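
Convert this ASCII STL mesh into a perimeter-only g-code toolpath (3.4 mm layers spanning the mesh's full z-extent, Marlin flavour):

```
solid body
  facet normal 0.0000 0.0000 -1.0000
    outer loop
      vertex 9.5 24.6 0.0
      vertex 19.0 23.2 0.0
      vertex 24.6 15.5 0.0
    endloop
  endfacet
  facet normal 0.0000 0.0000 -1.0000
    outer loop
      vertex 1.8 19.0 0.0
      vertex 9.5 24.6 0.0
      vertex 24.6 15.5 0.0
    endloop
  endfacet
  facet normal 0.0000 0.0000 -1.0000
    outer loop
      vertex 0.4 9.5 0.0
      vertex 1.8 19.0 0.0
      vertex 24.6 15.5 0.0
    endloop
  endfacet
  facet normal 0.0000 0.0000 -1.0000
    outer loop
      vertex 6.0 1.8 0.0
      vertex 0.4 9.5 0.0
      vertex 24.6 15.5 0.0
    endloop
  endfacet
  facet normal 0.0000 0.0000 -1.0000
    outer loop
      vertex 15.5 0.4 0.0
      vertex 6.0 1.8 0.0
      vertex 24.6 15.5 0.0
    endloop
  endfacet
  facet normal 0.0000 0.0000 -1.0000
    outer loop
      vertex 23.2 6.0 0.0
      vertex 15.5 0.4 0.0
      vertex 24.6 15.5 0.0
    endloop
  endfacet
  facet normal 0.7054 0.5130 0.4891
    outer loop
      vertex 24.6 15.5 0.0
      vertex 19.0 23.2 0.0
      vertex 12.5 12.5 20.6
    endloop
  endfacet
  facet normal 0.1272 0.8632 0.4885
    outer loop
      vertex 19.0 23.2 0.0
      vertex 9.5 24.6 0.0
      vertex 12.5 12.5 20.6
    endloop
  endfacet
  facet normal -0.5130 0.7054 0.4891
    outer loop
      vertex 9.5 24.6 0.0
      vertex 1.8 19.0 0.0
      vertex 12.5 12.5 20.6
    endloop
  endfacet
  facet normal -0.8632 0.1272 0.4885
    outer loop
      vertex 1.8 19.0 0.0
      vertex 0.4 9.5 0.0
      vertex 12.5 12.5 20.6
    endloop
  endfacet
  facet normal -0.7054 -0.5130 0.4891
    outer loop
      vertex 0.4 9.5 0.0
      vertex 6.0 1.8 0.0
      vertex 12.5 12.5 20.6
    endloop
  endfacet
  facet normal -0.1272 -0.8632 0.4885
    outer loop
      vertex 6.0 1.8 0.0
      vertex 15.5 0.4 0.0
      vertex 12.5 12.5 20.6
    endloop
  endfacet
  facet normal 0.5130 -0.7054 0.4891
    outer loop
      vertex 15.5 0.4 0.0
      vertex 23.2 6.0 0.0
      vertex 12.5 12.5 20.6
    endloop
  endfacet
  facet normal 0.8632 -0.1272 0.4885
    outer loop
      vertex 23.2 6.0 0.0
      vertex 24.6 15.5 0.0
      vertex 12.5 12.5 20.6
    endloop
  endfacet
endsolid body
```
; perimeter-only toolpath
G21 ; units = mm
G90 ; absolute positioning
G28 ; home
; layer 1
G0 Z3.4
G0 X22.6 Y15.0
G1 X17.9 Y21.4
G1 X10.0 Y22.6
G1 X3.6 Y17.9
G1 X2.4 Y10.0
G1 X7.1 Y3.6
G1 X15.0 Y2.4
G1 X21.4 Y7.1
G1 X22.6 Y15.0
; layer 2
G0 Z6.9
G0 X20.6 Y14.5
G1 X16.8 Y19.6
G1 X10.5 Y20.6
G1 X5.4 Y16.8
G1 X4.4 Y10.5
G1 X8.2 Y5.4
G1 X14.5 Y4.4
G1 X19.6 Y8.2
G1 X20.6 Y14.5
; layer 3
G0 Z10.3
G0 X18.6 Y14.0
G1 X15.8 Y17.9
G1 X11.0 Y18.6
G1 X7.2 Y15.8
G1 X6.5 Y11.0
G1 X9.2 Y7.2
G1 X14.0 Y6.5
G1 X17.9 Y9.2
G1 X18.6 Y14.0
; layer 4
G0 Z13.7
G0 X16.5 Y13.5
G1 X14.7 Y16.1
G1 X11.5 Y16.5
G1 X8.9 Y14.7
G1 X8.5 Y11.5
G1 X10.3 Y8.9
G1 X13.5 Y8.5
G1 X16.1 Y10.3
G1 X16.5 Y13.5
; layer 5
G0 Z17.2
G0 X14.5 Y13.0
G1 X13.6 Y14.3
G1 X12.0 Y14.5
G1 X10.7 Y13.6
G1 X10.5 Y12.0
G1 X11.4 Y10.7
G1 X13.0 Y10.5
G1 X14.3 Y11.4
G1 X14.5 Y13.0
M2 ; end

The solid is a regular 8-sided pyramid, base circumscribed radius ≈ 12.5 mm, apex at z ≈ 20.6 mm. Slicing at Δz = 3.4 mm — 6 equal slices spanning the solid's height, so layer i sits at z = i·h/6 — gives 5 non-empty perimeters. Each is a 8-segment closed polygon; G0 lifts to the layer z and rapids to the start vertex, then G1 traces the edges. The cross-section shrinks linearly with z (the slice at the apex is degenerate and omitted).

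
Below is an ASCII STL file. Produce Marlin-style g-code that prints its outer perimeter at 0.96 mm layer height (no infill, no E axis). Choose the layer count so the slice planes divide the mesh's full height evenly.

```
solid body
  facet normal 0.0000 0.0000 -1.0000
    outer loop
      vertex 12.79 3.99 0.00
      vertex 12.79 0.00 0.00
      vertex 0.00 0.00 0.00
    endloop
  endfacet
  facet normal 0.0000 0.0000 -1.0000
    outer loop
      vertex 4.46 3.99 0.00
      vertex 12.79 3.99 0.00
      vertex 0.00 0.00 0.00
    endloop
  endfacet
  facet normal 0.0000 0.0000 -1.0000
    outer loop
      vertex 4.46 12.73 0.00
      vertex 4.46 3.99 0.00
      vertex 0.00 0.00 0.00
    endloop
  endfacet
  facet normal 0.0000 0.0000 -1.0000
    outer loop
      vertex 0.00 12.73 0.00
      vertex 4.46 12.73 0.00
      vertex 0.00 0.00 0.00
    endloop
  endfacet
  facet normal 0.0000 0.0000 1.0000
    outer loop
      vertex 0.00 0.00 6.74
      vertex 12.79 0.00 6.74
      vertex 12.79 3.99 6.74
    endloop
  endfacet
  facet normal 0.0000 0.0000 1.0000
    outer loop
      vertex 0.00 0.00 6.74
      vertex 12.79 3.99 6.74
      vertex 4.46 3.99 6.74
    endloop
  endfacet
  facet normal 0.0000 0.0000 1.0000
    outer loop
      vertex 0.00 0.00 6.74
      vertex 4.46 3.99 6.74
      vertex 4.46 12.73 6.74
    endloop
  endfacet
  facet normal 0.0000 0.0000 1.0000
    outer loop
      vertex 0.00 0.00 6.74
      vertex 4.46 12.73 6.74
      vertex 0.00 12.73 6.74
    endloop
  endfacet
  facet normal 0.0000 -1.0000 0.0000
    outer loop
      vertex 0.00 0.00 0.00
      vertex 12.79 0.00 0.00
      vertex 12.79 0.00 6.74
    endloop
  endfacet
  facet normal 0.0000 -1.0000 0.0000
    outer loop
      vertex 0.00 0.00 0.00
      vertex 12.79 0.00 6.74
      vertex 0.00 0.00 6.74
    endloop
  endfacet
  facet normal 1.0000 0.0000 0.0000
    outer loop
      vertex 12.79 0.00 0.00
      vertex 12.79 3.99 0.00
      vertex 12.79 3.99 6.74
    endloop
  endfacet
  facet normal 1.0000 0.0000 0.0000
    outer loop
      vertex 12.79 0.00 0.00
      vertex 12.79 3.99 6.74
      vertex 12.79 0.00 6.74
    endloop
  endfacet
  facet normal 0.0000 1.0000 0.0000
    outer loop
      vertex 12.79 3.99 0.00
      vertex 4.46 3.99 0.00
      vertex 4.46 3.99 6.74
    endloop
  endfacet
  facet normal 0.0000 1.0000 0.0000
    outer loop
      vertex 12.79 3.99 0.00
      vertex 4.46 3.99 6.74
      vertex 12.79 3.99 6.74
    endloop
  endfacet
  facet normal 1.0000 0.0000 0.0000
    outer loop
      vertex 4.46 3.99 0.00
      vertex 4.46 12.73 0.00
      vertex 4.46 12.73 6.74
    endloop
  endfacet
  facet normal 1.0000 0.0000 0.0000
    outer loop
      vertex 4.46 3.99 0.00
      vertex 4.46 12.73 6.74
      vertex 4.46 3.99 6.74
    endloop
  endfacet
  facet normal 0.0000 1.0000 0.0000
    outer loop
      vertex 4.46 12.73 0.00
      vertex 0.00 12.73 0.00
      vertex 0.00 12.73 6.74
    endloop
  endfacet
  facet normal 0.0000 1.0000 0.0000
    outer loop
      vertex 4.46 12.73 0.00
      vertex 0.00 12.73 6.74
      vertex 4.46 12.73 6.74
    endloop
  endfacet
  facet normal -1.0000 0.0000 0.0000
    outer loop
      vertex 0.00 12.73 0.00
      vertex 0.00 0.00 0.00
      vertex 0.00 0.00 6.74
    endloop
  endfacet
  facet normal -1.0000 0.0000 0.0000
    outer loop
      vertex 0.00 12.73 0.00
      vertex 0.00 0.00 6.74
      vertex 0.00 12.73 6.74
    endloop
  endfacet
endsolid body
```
; perimeter-only toolpath
G21 ; units = mm
G90 ; absolute positioning
G28 ; home
; layer 1
G0 Z0.96
G0 X0.00 Y0.00
G1 X12.79 Y0.00
G1 X12.79 Y3.99
G1 X4.46 Y3.99
G1 X4.46 Y12.73
G1 X0.00 Y12.73
G1 X0.00 Y0.00
; layer 2
G0 Z1.93
G0 X0.00 Y0.00
G1 X12.79 Y0.00
G1 X12.79 Y3.99
G1 X4.46 Y3.99
G1 X4.46 Y12.73
G1 X0.00 Y12.73
G1 X0.00 Y0.00
; layer 3
G0 Z2.89
G0 X0.00 Y0.00
G1 X12.79 Y0.00
G1 X12.79 Y3.99
G1 X4.46 Y3.99
G1 X4.46 Y12.73
G1 X0.00 Y12.73
G1 X0.00 Y0.00
; layer 4
G0 Z3.85
G0 X0.00 Y0.00
G1 X12.79 Y0.00
G1 X12.79 Y3.99
G1 X4.46 Y3.99
G1 X4.46 Y12.73
G1 X0.00 Y12.73
G1 X0.00 Y0.00
; layer 5
G0 Z4.81
G0 X0.00 Y0.00
G1 X12.79 Y0.00
G1 X12.79 Y3.99
G1 X4.46 Y3.99
G1 X4.46 Y12.73
G1 X0.00 Y12.73
G1 X0.00 Y0.00
; layer 6
G0 Z5.78
G0 X0.00 Y0.00
G1 X12.79 Y0.00
G1 X12.79 Y3.99
G1 X4.46 Y3.99
G1 X4.46 Y12.73
G1 X0.00 Y12.73
G1 X0.00 Y0.00
; layer 7
G0 Z6.74
G0 X0.00 Y0.00
G1 X12.79 Y0.00
G1 X12.79 Y3.99
G1 X4.46 Y3.99
G1 X4.46 Y12.73
G1 X0.00 Y12.73
G1 X0.00 Y0.00
M2 ; end

The solid is an L-shaped prism: outer 12.8 × 12.7 mm, arm thicknesses ≈ 3.99 mm (horizontal) and 4.46 mm (vertical), extruded 6.74 mm in z. Slicing at Δz = 0.96 mm — 7 equal slices spanning the solid's height, so layer i sits at z = i·h/7 — gives 7 non-empty perimeters. Each is a 6-segment closed polygon; G0 lifts to the layer z and rapids to the start vertex, then G1 traces the edges.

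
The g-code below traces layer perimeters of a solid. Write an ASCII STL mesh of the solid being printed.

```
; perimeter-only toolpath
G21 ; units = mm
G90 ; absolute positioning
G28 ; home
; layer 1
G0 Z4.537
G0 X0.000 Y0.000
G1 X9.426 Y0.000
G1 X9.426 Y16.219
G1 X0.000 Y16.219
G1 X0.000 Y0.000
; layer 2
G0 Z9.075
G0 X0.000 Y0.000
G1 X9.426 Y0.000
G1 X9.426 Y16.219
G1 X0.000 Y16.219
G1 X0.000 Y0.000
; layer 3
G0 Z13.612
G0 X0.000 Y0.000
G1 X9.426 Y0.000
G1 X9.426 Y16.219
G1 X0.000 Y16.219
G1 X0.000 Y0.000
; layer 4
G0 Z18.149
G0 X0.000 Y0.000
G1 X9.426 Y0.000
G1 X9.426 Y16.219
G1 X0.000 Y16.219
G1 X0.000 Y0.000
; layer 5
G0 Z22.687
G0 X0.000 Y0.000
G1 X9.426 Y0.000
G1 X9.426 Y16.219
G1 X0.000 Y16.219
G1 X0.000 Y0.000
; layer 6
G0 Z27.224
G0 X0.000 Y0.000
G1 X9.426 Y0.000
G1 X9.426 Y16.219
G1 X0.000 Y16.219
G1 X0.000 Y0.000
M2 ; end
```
solid part
  facet normal 0.0000 0.0000 -1.0000
    outer loop
      vertex 9.426 16.219 0.000
      vertex 9.426 0.000 0.000
      vertex 0.000 0.000 0.000
    endloop
  endfacet
  facet normal 0.0000 0.0000 -1.0000
    outer loop
      vertex 0.000 16.219 0.000
      vertex 9.426 16.219 0.000
      vertex 0.000 0.000 0.000
    endloop
  endfacet
  facet normal 0.0000 0.0000 1.0000
    outer loop
      vertex 0.000 0.000 27.224
      vertex 9.426 0.000 27.224
      vertex 9.426 16.219 27.224
    endloop
  endfacet
  facet normal 0.0000 0.0000 1.0000
    outer loop
      vertex 0.000 0.000 27.224
      vertex 9.426 16.219 27.224
      vertex 0.000 16.219 27.224
    endloop
  endfacet
  facet normal 0.0000 -1.0000 0.0000
    outer loop
      vertex 0.000 0.000 0.000
      vertex 9.426 0.000 0.000
      vertex 9.426 0.000 27.224
    endloop
  endfacet
  facet normal 0.0000 -1.0000 0.0000
    outer loop
      vertex 0.000 0.000 0.000
      vertex 9.426 0.000 27.224
      vertex 0.000 0.000 27.224
    endloop
  endfacet
  facet normal 0.0000 1.0000 0.0000
    outer loop
      vertex 9.426 16.219 27.224
      vertex 9.426 16.219 0.000
      vertex 0.000 16.219 0.000
    endloop
  endfacet
  facet normal 0.0000 1.0000 0.0000
    outer loop
      vertex 0.000 16.219 27.224
      vertex 9.426 16.219 27.224
      vertex 0.000 16.219 0.000
    endloop
  endfacet
  facet normal -1.0000 0.0000 0.0000
    outer loop
      vertex 0.000 16.219 27.224
      vertex 0.000 16.219 0.000
      vertex 0.000 0.000 0.000
    endloop
  endfacet
  facet normal -1.0000 0.0000 0.0000
    outer loop
      vertex 0.000 0.000 27.224
      vertex 0.000 16.219 27.224
      vertex 0.000 0.000 0.000
    endloop
  endfacet
  facet normal 1.0000 0.0000 0.0000
    outer loop
      vertex 9.426 0.000 0.000
      vertex 9.426 16.219 0.000
      vertex 9.426 16.219 27.224
    endloop
  endfacet
  facet normal 1.0000 0.0000 0.0000
    outer loop
      vertex 9.426 0.000 0.000
      vertex 9.426 16.219 27.224
      vertex 9.426 0.000 27.224
    endloop
  endfacet
endsolid part

The G0 Z moves step by Δz≈4.537 mm. Every layer's G1 loop is the same polygon, so the solid is a straight extrusion of it from z=0 to z≈27.2. Closing with flat bottom and top caps and triangulating gives 12 facets — a rectangular box, roughly 9.43 × 16.2 mm footprint and 27.2 mm tall.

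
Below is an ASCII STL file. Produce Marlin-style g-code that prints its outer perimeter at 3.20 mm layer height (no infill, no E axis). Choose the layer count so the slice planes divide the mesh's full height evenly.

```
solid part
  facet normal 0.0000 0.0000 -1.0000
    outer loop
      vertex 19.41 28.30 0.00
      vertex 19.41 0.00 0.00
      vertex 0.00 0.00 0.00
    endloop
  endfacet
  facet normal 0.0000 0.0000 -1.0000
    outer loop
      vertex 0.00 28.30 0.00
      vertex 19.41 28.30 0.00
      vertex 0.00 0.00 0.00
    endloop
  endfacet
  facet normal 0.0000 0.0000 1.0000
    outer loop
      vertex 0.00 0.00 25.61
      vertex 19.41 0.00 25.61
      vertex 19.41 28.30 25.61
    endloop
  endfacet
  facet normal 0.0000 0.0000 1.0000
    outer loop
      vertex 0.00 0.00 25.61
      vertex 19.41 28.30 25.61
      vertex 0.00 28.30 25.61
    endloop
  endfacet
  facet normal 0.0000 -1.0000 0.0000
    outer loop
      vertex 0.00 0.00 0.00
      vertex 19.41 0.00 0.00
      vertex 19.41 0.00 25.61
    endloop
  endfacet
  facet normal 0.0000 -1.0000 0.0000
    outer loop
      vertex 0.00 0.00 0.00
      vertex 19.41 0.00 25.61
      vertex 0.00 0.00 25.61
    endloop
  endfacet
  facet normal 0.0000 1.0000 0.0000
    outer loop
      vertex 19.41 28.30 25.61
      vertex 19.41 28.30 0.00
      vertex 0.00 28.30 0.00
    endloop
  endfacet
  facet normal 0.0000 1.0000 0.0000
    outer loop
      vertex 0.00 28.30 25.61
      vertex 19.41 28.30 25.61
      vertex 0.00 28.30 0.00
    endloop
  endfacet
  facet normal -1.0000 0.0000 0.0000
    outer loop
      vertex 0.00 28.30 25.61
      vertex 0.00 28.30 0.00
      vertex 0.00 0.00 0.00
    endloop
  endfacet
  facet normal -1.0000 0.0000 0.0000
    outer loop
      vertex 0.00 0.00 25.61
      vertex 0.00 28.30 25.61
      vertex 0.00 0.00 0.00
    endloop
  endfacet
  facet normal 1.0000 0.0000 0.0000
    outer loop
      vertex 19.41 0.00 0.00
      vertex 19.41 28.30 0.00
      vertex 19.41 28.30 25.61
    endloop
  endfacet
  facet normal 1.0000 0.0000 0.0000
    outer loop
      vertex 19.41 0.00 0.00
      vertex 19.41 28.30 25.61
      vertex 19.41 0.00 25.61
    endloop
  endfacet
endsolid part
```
; perimeter-only toolpath
G21 ; units = mm
G90 ; absolute positioning
G28 ; home
; layer 1
G0 Z3.20
G0 X0.00 Y0.00
G1 X19.41 Y0.00
G1 X19.41 Y28.30
G1 X0.00 Y28.30
G1 X0.00 Y0.00
; layer 2
G0 Z6.40
G0 X0.00 Y0.00
G1 X19.41 Y0.00
G1 X19.41 Y28.30
G1 X0.00 Y28.30
G1 X0.00 Y0.00
; layer 3
G0 Z9.60
G0 X0.00 Y0.00
G1 X19.41 Y0.00
G1 X19.41 Y28.30
G1 X0.00 Y28.30
G1 X0.00 Y0.00
; layer 4
G0 Z12.80
G0 X0.00 Y0.00
G1 X19.41 Y0.00
G1 X19.41 Y28.30
G1 X0.00 Y28.30
G1 X0.00 Y0.00
; layer 5
G0 Z16.01
G0 X0.00 Y0.00
G1 X19.41 Y0.00
G1 X19.41 Y28.30
G1 X0.00 Y28.30
G1 X0.00 Y0.00
; layer 6
G0 Z19.21
G0 X0.00 Y0.00
G1 X19.41 Y0.00
G1 X19.41 Y28.30
G1 X0.00 Y28.30
G1 X0.00 Y0.00
; layer 7
G0 Z22.41
G0 X0.00 Y0.00
G1 X19.41 Y0.00
G1 X19.41 Y28.30
G1 X0.00 Y28.30
G1 X0.00 Y0.00
; layer 8
G0 Z25.61
G0 X0.00 Y0.00
G1 X19.41 Y0.00
G1 X19.41 Y28.30
G1 X0.00 Y28.30
G1 X0.00 Y0.00
M2 ; end

The solid is a rectangular box, roughly 19.4 × 28.3 mm footprint and 25.6 mm tall. Slicing at Δz = 3.20 mm — 8 equal slices spanning the solid's height, so layer i sits at z = i·h/8 — gives 8 non-empty perimeters. Each is a 4-segment closed polygon; G0 lifts to the layer z and rapids to the start vertex, then G1 traces the edges.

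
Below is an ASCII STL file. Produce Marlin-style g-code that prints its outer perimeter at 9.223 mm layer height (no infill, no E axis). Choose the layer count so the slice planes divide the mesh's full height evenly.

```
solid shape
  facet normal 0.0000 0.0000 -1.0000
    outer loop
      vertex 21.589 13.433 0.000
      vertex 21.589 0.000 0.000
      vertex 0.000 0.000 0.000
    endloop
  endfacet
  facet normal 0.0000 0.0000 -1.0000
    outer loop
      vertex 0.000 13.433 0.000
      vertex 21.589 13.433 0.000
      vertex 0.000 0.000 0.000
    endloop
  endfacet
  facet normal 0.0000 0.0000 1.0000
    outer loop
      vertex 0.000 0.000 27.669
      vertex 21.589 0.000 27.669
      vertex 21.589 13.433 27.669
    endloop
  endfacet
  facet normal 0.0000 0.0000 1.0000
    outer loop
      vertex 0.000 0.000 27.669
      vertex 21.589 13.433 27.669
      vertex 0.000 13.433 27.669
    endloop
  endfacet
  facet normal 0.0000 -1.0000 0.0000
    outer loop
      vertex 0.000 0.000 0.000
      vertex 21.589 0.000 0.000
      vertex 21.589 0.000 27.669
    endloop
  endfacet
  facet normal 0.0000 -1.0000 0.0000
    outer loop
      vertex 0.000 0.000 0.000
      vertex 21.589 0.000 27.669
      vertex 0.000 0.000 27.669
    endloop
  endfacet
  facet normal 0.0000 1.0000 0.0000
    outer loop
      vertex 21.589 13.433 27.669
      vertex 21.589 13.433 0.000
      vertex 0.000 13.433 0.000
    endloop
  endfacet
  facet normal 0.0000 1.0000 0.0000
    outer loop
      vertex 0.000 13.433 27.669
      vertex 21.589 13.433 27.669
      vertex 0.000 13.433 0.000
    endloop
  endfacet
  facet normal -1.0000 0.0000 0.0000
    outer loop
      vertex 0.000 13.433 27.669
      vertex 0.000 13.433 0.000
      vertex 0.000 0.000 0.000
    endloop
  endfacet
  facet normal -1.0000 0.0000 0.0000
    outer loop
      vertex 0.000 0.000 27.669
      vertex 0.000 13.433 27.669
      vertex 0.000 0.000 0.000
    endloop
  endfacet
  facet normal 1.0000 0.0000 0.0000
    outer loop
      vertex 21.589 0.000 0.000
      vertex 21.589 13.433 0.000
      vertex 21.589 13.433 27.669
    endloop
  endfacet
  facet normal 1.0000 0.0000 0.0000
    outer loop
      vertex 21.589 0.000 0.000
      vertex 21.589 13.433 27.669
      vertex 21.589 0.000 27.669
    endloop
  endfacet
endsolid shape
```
; perimeter-only toolpath
G21 ; units = mm
G90 ; absolute positioning
G28 ; home
; layer 1
G0 Z9.223
G0 X0.000 Y0.000
G1 X21.589 Y0.000
G1 X21.589 Y13.433
G1 X0.000 Y13.433
G1 X0.000 Y0.000
; layer 2
G0 Z18.446
G0 X0.000 Y0.000
G1 X21.589 Y0.000
G1 X21.589 Y13.433
G1 X0.000 Y13.433
G1 X0.000 Y0.000
; layer 3
G0 Z27.669
G0 X0.000 Y0.000
G1 X21.589 Y0.000
G1 X21.589 Y13.433
G1 X0.000 Y13.433
G1 X0.000 Y0.000
M2 ; end

The solid is a rectangular box, roughly 21.6 × 13.4 mm footprint and 27.7 mm tall. Slicing at Δz = 9.223 mm — 3 equal slices spanning the solid's height, so layer i sits at z = i·h/3 — gives 3 non-empty perimeters. Each is a 4-segment closed polygon; G0 lifts to the layer z and rapids to the start vertex, then G1 traces the edges.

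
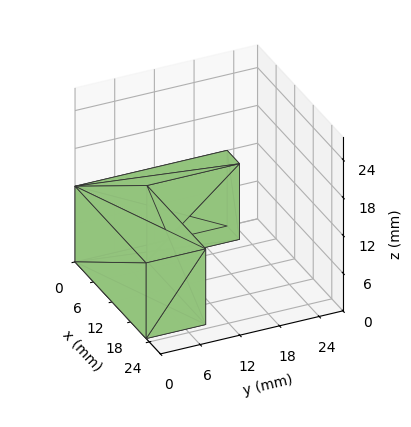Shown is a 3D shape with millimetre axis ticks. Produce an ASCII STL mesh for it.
Reading the render: the shape is an L-shaped prism: outer 23 × 23 mm, arm thicknesses ≈ 9 mm (horizontal) and 4 mm (vertical), extruded 12 mm in z (dimensions read to the nearest mm from the axis ticks). For the STL, each face is triangulated and given an outward normal.

solid part
  facet normal 0.0000 0.0000 -1.0000
    outer loop
      vertex 23.00 9.00 0.00
      vertex 23.00 0.00 0.00
      vertex 0.00 0.00 0.00
    endloop
  endfacet
  facet normal 0.0000 0.0000 -1.0000
    outer loop
      vertex 4.00 9.00 0.00
      vertex 23.00 9.00 0.00
      vertex 0.00 0.00 0.00
    endloop
  endfacet
  facet normal 0.0000 0.0000 -1.0000
    outer loop
      vertex 4.00 23.00 0.00
      vertex 4.00 9.00 0.00
      vertex 0.00 0.00 0.00
    endloop
  endfacet
  facet normal 0.0000 0.0000 -1.0000
    outer loop
      vertex 0.00 23.00 0.00
      vertex 4.00 23.00 0.00
      vertex 0.00 0.00 0.00
    endloop
  endfacet
  facet normal 0.0000 0.0000 1.0000
    outer loop
      vertex 0.00 0.00 12.00
      vertex 23.00 0.00 12.00
      vertex 23.00 9.00 12.00
    endloop
  endfacet
  facet normal 0.0000 0.0000 1.0000
    outer loop
      vertex 0.00 0.00 12.00
      vertex 23.00 9.00 12.00
      vertex 4.00 9.00 12.00
    endloop
  endfacet
  facet normal 0.0000 0.0000 1.0000
    outer loop
      vertex 0.00 0.00 12.00
      vertex 4.00 9.00 12.00
      vertex 4.00 23.00 12.00
    endloop
  endfacet
  facet normal 0.0000 0.0000 1.0000
    outer loop
      vertex 0.00 0.00 12.00
      vertex 4.00 23.00 12.00
      vertex 0.00 23.00 12.00
    endloop
  endfacet
  facet normal 0.0000 -1.0000 0.0000
    outer loop
      vertex 0.00 0.00 0.00
      vertex 23.00 0.00 0.00
      vertex 23.00 0.00 12.00
    endloop
  endfacet
  facet normal 0.0000 -1.0000 0.0000
    outer loop
      vertex 0.00 0.00 0.00
      vertex 23.00 0.00 12.00
      vertex 0.00 0.00 12.00
    endloop
  endfacet
  facet normal 1.0000 0.0000 0.0000
    outer loop
      vertex 23.00 0.00 0.00
      vertex 23.00 9.00 0.00
      vertex 23.00 9.00 12.00
    endloop
  endfacet
  facet normal 1.0000 0.0000 0.0000
    outer loop
      vertex 23.00 0.00 0.00
      vertex 23.00 9.00 12.00
      vertex 23.00 0.00 12.00
    endloop
  endfacet
  facet normal 0.0000 1.0000 0.0000
    outer loop
      vertex 23.00 9.00 0.00
      vertex 4.00 9.00 0.00
      vertex 4.00 9.00 12.00
    endloop
  endfacet
  facet normal 0.0000 1.0000 0.0000
    outer loop
      vertex 23.00 9.00 0.00
      vertex 4.00 9.00 12.00
      vertex 23.00 9.00 12.00
    endloop
  endfacet
  facet normal 1.0000 0.0000 0.0000
    outer loop
      vertex 4.00 9.00 0.00
      vertex 4.00 23.00 0.00
      vertex 4.00 23.00 12.00
    endloop
  endfacet
  facet normal 1.0000 0.0000 0.0000
    outer loop
      vertex 4.00 9.00 0.00
      vertex 4.00 23.00 12.00
      vertex 4.00 9.00 12.00
    endloop
  endfacet
  facet normal 0.0000 1.0000 0.0000
    outer loop
      vertex 4.00 23.00 0.00
      vertex 0.00 23.00 0.00
      vertex 0.00 23.00 12.00
    endloop
  endfacet
  facet normal 0.0000 1.0000 0.0000
    outer loop
      vertex 4.00 23.00 0.00
      vertex 0.00 23.00 12.00
      vertex 4.00 23.00 12.00
    endloop
  endfacet
  facet normal -1.0000 0.0000 0.0000
    outer loop
      vertex 0.00 23.00 0.00
      vertex 0.00 0.00 0.00
      vertex 0.00 0.00 12.00
    endloop
  endfacet
  facet normal -1.0000 0.0000 0.0000
    outer loop
      vertex 0.00 23.00 0.00
      vertex 0.00 0.00 12.00
      vertex 0.00 23.00 12.00
    endloop
  endfacet
endsolid part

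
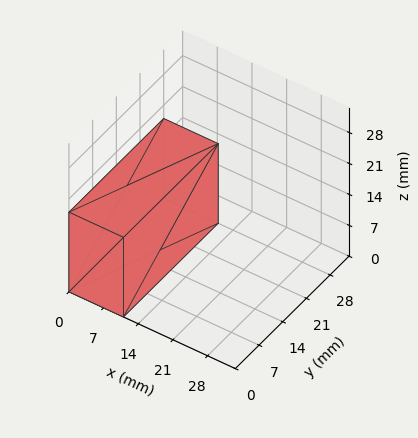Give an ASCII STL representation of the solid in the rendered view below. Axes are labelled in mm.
Reading the render: the shape is a rectangular box, roughly 11 × 28 mm footprint and 18 mm tall (dimensions read to the nearest mm from the axis ticks). For the STL, each face is triangulated and given an outward normal.

solid part
  facet normal 0.0000 0.0000 -1.0000
    outer loop
      vertex 11.00 28.00 0.00
      vertex 11.00 0.00 0.00
      vertex 0.00 0.00 0.00
    endloop
  endfacet
  facet normal 0.0000 0.0000 -1.0000
    outer loop
      vertex 0.00 28.00 0.00
      vertex 11.00 28.00 0.00
      vertex 0.00 0.00 0.00
    endloop
  endfacet
  facet normal 0.0000 0.0000 1.0000
    outer loop
      vertex 0.00 0.00 18.00
      vertex 11.00 0.00 18.00
      vertex 11.00 28.00 18.00
    endloop
  endfacet
  facet normal 0.0000 0.0000 1.0000
    outer loop
      vertex 0.00 0.00 18.00
      vertex 11.00 28.00 18.00
      vertex 0.00 28.00 18.00
    endloop
  endfacet
  facet normal 0.0000 -1.0000 0.0000
    outer loop
      vertex 0.00 0.00 0.00
      vertex 11.00 0.00 0.00
      vertex 11.00 0.00 18.00
    endloop
  endfacet
  facet normal 0.0000 -1.0000 0.0000
    outer loop
      vertex 0.00 0.00 0.00
      vertex 11.00 0.00 18.00
      vertex 0.00 0.00 18.00
    endloop
  endfacet
  facet normal 0.0000 1.0000 0.0000
    outer loop
      vertex 11.00 28.00 18.00
      vertex 11.00 28.00 0.00
      vertex 0.00 28.00 0.00
    endloop
  endfacet
  facet normal 0.0000 1.0000 0.0000
    outer loop
      vertex 0.00 28.00 18.00
      vertex 11.00 28.00 18.00
      vertex 0.00 28.00 0.00
    endloop
  endfacet
  facet normal -1.0000 0.0000 0.0000
    outer loop
      vertex 0.00 28.00 18.00
      vertex 0.00 28.00 0.00
      vertex 0.00 0.00 0.00
    endloop
  endfacet
  facet normal -1.0000 0.0000 0.0000
    outer loop
      vertex 0.00 0.00 18.00
      vertex 0.00 28.00 18.00
      vertex 0.00 0.00 0.00
    endloop
  endfacet
  facet normal 1.0000 0.0000 0.0000
    outer loop
      vertex 11.00 0.00 0.00
      vertex 11.00 28.00 0.00
      vertex 11.00 28.00 18.00
    endloop
  endfacet
  facet normal 1.0000 0.0000 0.0000
    outer loop
      vertex 11.00 0.00 0.00
      vertex 11.00 28.00 18.00
      vertex 11.00 0.00 18.00
    endloop
  endfacet
endsolid part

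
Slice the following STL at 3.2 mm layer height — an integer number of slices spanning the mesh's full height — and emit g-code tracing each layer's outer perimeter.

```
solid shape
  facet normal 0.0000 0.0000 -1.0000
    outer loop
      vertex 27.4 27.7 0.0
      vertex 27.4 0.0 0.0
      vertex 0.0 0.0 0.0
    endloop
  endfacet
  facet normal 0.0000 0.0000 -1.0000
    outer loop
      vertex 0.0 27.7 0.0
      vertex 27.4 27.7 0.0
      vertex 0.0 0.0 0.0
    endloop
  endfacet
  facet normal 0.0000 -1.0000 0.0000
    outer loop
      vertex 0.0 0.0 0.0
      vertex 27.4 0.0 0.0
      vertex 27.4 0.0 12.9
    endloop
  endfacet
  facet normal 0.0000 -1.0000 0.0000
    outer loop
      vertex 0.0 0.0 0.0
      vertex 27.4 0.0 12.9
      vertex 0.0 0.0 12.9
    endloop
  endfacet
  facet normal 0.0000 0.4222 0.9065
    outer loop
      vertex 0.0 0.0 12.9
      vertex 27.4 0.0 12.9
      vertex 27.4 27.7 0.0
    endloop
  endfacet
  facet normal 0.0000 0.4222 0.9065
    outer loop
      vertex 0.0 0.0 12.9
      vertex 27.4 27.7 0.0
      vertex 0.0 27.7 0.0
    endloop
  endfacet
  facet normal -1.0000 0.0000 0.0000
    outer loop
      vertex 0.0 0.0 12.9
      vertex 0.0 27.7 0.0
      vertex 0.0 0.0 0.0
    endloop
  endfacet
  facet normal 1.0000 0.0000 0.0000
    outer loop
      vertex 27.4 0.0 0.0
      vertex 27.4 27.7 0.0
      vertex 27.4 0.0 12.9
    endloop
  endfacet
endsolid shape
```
; perimeter-only toolpath
G21 ; units = mm
G90 ; absolute positioning
G28 ; home
; layer 1
G0 Z3.2
G0 X0.0 Y0.0
G1 X27.4 Y0.0
G1 X27.4 Y20.8
G1 X0.0 Y20.8
G1 X0.0 Y0.0
; layer 2
G0 Z6.5
G0 X0.0 Y0.0
G1 X27.4 Y0.0
G1 X27.4 Y13.8
G1 X0.0 Y13.8
G1 X0.0 Y0.0
; layer 3
G0 Z9.7
G0 X0.0 Y0.0
G1 X27.4 Y0.0
G1 X27.4 Y6.9
G1 X0.0 Y6.9
G1 X0.0 Y0.0
M2 ; end

The solid is a wedge (ramp): 27.4 × 27.7 mm base, rising to 12.9 mm along the y=0 edge and sloping linearly to z=0 at y=27.7. Slicing at Δz = 3.2 mm — 4 equal slices spanning the solid's height, so layer i sits at z = i·h/4 — gives 3 non-empty perimeters. Each is a 4-segment closed polygon; G0 lifts to the layer z and rapids to the start vertex, then G1 traces the edges. The cross-section shrinks linearly with z (the slice at the apex is degenerate and omitted).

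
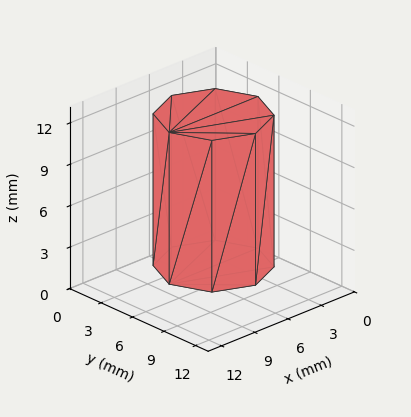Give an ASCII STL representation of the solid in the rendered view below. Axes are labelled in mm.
Reading the render: the shape is a regular 8-sided prism (a cylinder approximated with 8 flat sides), circumscribed radius ≈ 4 mm, height ≈ 11 mm (dimensions read to the nearest mm from the axis ticks). For the STL, each face is triangulated and given an outward normal.

solid part
  facet normal 0.0000 0.0000 -1.0000
    outer loop
      vertex 4.0 8.0 0.0
      vertex 6.8 6.8 0.0
      vertex 8.0 4.0 0.0
    endloop
  endfacet
  facet normal 0.0000 0.0000 -1.0000
    outer loop
      vertex 1.2 6.8 0.0
      vertex 4.0 8.0 0.0
      vertex 8.0 4.0 0.0
    endloop
  endfacet
  facet normal 0.0000 0.0000 -1.0000
    outer loop
      vertex 0.0 4.0 0.0
      vertex 1.2 6.8 0.0
      vertex 8.0 4.0 0.0
    endloop
  endfacet
  facet normal 0.0000 0.0000 -1.0000
    outer loop
      vertex 1.2 1.2 0.0
      vertex 0.0 4.0 0.0
      vertex 8.0 4.0 0.0
    endloop
  endfacet
  facet normal 0.0000 0.0000 -1.0000
    outer loop
      vertex 4.0 0.0 0.0
      vertex 1.2 1.2 0.0
      vertex 8.0 4.0 0.0
    endloop
  endfacet
  facet normal 0.0000 0.0000 -1.0000
    outer loop
      vertex 6.8 1.2 0.0
      vertex 4.0 0.0 0.0
      vertex 8.0 4.0 0.0
    endloop
  endfacet
  facet normal 0.0000 0.0000 1.0000
    outer loop
      vertex 8.0 4.0 11.0
      vertex 6.8 6.8 11.0
      vertex 4.0 8.0 11.0
    endloop
  endfacet
  facet normal 0.0000 0.0000 1.0000
    outer loop
      vertex 8.0 4.0 11.0
      vertex 4.0 8.0 11.0
      vertex 1.2 6.8 11.0
    endloop
  endfacet
  facet normal 0.0000 0.0000 1.0000
    outer loop
      vertex 8.0 4.0 11.0
      vertex 1.2 6.8 11.0
      vertex 0.0 4.0 11.0
    endloop
  endfacet
  facet normal 0.0000 0.0000 1.0000
    outer loop
      vertex 8.0 4.0 11.0
      vertex 0.0 4.0 11.0
      vertex 1.2 1.2 11.0
    endloop
  endfacet
  facet normal 0.0000 0.0000 1.0000
    outer loop
      vertex 8.0 4.0 11.0
      vertex 1.2 1.2 11.0
      vertex 4.0 0.0 11.0
    endloop
  endfacet
  facet normal 0.0000 0.0000 1.0000
    outer loop
      vertex 8.0 4.0 11.0
      vertex 4.0 0.0 11.0
      vertex 6.8 1.2 11.0
    endloop
  endfacet
  facet normal 0.9191 0.3939 0.0000
    outer loop
      vertex 8.0 4.0 0.0
      vertex 6.8 6.8 0.0
      vertex 6.8 6.8 11.0
    endloop
  endfacet
  facet normal 0.9191 0.3939 0.0000
    outer loop
      vertex 8.0 4.0 0.0
      vertex 6.8 6.8 11.0
      vertex 8.0 4.0 11.0
    endloop
  endfacet
  facet normal 0.3939 0.9191 0.0000
    outer loop
      vertex 6.8 6.8 0.0
      vertex 4.0 8.0 0.0
      vertex 4.0 8.0 11.0
    endloop
  endfacet
  facet normal 0.3939 0.9191 0.0000
    outer loop
      vertex 6.8 6.8 0.0
      vertex 4.0 8.0 11.0
      vertex 6.8 6.8 11.0
    endloop
  endfacet
  facet normal -0.3939 0.9191 0.0000
    outer loop
      vertex 4.0 8.0 0.0
      vertex 1.2 6.8 0.0
      vertex 1.2 6.8 11.0
    endloop
  endfacet
  facet normal -0.3939 0.9191 0.0000
    outer loop
      vertex 4.0 8.0 0.0
      vertex 1.2 6.8 11.0
      vertex 4.0 8.0 11.0
    endloop
  endfacet
  facet normal -0.9191 0.3939 0.0000
    outer loop
      vertex 1.2 6.8 0.0
      vertex 0.0 4.0 0.0
      vertex 0.0 4.0 11.0
    endloop
  endfacet
  facet normal -0.9191 0.3939 0.0000
    outer loop
      vertex 1.2 6.8 0.0
      vertex 0.0 4.0 11.0
      vertex 1.2 6.8 11.0
    endloop
  endfacet
  facet normal -0.9191 -0.3939 0.0000
    outer loop
      vertex 0.0 4.0 0.0
      vertex 1.2 1.2 0.0
      vertex 1.2 1.2 11.0
    endloop
  endfacet
  facet normal -0.9191 -0.3939 0.0000
    outer loop
      vertex 0.0 4.0 0.0
      vertex 1.2 1.2 11.0
      vertex 0.0 4.0 11.0
    endloop
  endfacet
  facet normal -0.3939 -0.9191 0.0000
    outer loop
      vertex 1.2 1.2 0.0
      vertex 4.0 0.0 0.0
      vertex 4.0 0.0 11.0
    endloop
  endfacet
  facet normal -0.3939 -0.9191 0.0000
    outer loop
      vertex 1.2 1.2 0.0
      vertex 4.0 0.0 11.0
      vertex 1.2 1.2 11.0
    endloop
  endfacet
  facet normal 0.3939 -0.9191 0.0000
    outer loop
      vertex 4.0 0.0 0.0
      vertex 6.8 1.2 0.0
      vertex 6.8 1.2 11.0
    endloop
  endfacet
  facet normal 0.3939 -0.9191 0.0000
    outer loop
      vertex 4.0 0.0 0.0
      vertex 6.8 1.2 11.0
      vertex 4.0 0.0 11.0
    endloop
  endfacet
  facet normal 0.9191 -0.3939 0.0000
    outer loop
      vertex 6.8 1.2 0.0
      vertex 8.0 4.0 0.0
      vertex 8.0 4.0 11.0
    endloop
  endfacet
  facet normal 0.9191 -0.3939 0.0000
    outer loop
      vertex 6.8 1.2 0.0
      vertex 8.0 4.0 11.0
      vertex 6.8 1.2 11.0
    endloop
  endfacet
endsolid part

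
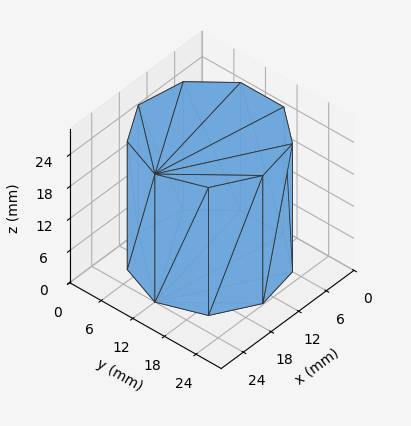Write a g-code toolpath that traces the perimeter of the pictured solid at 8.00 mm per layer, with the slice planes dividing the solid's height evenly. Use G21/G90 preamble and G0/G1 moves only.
Reading the render: the shape is a regular 9-sided prism (a cylinder approximated with 9 flat sides), circumscribed radius ≈ 12 mm, height ≈ 24 mm (dimensions read to the nearest mm from the axis ticks). For the g-code, the solid's height is divided into equal slices at the stated Δz and each level perimeter traced with G1 moves after a G0 lift.

; perimeter-only toolpath
G21 ; units = mm
G90 ; absolute positioning
G28 ; home
; layer 1
G0 Z8.00
G0 X24.00 Y12.00
G1 X21.19 Y19.71
G1 X14.08 Y23.82
G1 X6.00 Y22.39
G1 X0.72 Y16.10
G1 X0.72 Y7.90
G1 X6.00 Y1.61
G1 X14.08 Y0.18
G1 X21.19 Y4.29
G1 X24.00 Y12.00
; layer 2
G0 Z16.00
G0 X24.00 Y12.00
G1 X21.19 Y19.71
G1 X14.08 Y23.82
G1 X6.00 Y22.39
G1 X0.72 Y16.10
G1 X0.72 Y7.90
G1 X6.00 Y1.61
G1 X14.08 Y0.18
G1 X21.19 Y4.29
G1 X24.00 Y12.00
; layer 3
G0 Z24.00
G0 X24.00 Y12.00
G1 X21.19 Y19.71
G1 X14.08 Y23.82
G1 X6.00 Y22.39
G1 X0.72 Y16.10
G1 X0.72 Y7.90
G1 X6.00 Y1.61
G1 X14.08 Y0.18
G1 X21.19 Y4.29
G1 X24.00 Y12.00
M2 ; end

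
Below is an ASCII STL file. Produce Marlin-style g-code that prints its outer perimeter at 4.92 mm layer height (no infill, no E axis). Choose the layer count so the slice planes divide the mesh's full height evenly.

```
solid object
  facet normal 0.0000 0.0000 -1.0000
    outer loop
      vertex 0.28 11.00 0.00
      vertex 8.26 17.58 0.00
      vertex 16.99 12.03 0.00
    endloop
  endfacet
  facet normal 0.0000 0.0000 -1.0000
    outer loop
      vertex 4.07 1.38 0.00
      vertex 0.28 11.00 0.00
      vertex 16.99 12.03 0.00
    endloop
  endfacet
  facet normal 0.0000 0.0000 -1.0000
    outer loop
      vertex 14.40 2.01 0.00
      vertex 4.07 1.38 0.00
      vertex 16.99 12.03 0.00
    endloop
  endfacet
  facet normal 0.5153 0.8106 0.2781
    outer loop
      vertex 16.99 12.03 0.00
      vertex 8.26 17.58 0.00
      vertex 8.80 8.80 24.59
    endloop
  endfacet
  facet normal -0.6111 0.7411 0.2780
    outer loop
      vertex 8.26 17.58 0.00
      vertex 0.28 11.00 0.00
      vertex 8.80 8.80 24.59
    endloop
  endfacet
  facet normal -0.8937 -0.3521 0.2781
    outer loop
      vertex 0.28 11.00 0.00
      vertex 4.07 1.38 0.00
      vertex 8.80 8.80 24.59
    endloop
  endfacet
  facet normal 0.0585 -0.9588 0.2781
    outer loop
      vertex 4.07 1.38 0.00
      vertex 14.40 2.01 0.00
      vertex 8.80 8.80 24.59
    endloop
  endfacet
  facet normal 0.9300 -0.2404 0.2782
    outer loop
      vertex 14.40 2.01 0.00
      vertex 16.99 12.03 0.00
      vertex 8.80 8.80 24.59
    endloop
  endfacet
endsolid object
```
; perimeter-only toolpath
G21 ; units = mm
G90 ; absolute positioning
G28 ; home
; layer 1
G0 Z4.92
G0 X15.35 Y11.38
G1 X8.37 Y15.82
G1 X1.98 Y10.56
G1 X5.02 Y2.86
G1 X13.28 Y3.37
G1 X15.35 Y11.38
; layer 2
G0 Z9.84
G0 X13.71 Y10.74
G1 X8.48 Y14.07
G1 X3.69 Y10.12
G1 X5.96 Y4.35
G1 X12.16 Y4.73
G1 X13.71 Y10.74
; layer 3
G0 Z14.75
G0 X12.08 Y10.09
G1 X8.58 Y12.31
G1 X5.39 Y9.68
G1 X6.91 Y5.83
G1 X11.04 Y6.08
G1 X12.08 Y10.09
; layer 4
G0 Z19.67
G0 X10.44 Y9.45
G1 X8.69 Y10.56
G1 X7.10 Y9.24
G1 X7.85 Y7.32
G1 X9.92 Y7.44
G1 X10.44 Y9.45
M2 ; end

The solid is a regular 5-sided pyramid, base circumscribed radius ≈ 8.8 mm, apex at z ≈ 24.6 mm. Slicing at Δz = 4.92 mm — 5 equal slices spanning the solid's height, so layer i sits at z = i·h/5 — gives 4 non-empty perimeters. Each is a 5-segment closed polygon; G0 lifts to the layer z and rapids to the start vertex, then G1 traces the edges. The cross-section shrinks linearly with z (the slice at the apex is degenerate and omitted).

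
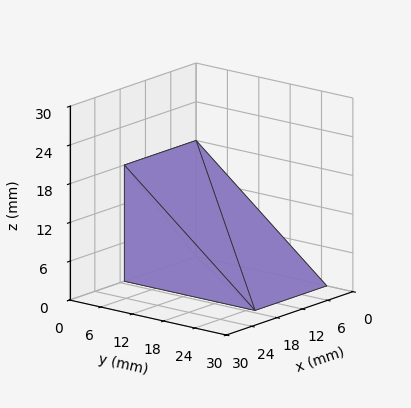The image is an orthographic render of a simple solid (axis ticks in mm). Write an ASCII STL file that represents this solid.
Reading the render: the shape is a wedge (ramp): 17 × 25 mm base, rising to 18 mm along the y=0 edge and sloping linearly to z=0 at y=25 (dimensions read to the nearest mm from the axis ticks). For the STL, each face is triangulated and given an outward normal.

solid part
  facet normal 0.0000 0.0000 -1.0000
    outer loop
      vertex 17.00 25.00 0.00
      vertex 17.00 0.00 0.00
      vertex 0.00 0.00 0.00
    endloop
  endfacet
  facet normal 0.0000 0.0000 -1.0000
    outer loop
      vertex 0.00 25.00 0.00
      vertex 17.00 25.00 0.00
      vertex 0.00 0.00 0.00
    endloop
  endfacet
  facet normal 0.0000 -1.0000 0.0000
    outer loop
      vertex 0.00 0.00 0.00
      vertex 17.00 0.00 0.00
      vertex 17.00 0.00 18.00
    endloop
  endfacet
  facet normal 0.0000 -1.0000 0.0000
    outer loop
      vertex 0.00 0.00 0.00
      vertex 17.00 0.00 18.00
      vertex 0.00 0.00 18.00
    endloop
  endfacet
  facet normal 0.0000 0.5843 0.8115
    outer loop
      vertex 0.00 0.00 18.00
      vertex 17.00 0.00 18.00
      vertex 17.00 25.00 0.00
    endloop
  endfacet
  facet normal 0.0000 0.5843 0.8115
    outer loop
      vertex 0.00 0.00 18.00
      vertex 17.00 25.00 0.00
      vertex 0.00 25.00 0.00
    endloop
  endfacet
  facet normal -1.0000 0.0000 0.0000
    outer loop
      vertex 0.00 0.00 18.00
      vertex 0.00 25.00 0.00
      vertex 0.00 0.00 0.00
    endloop
  endfacet
  facet normal 1.0000 0.0000 0.0000
    outer loop
      vertex 17.00 0.00 0.00
      vertex 17.00 25.00 0.00
      vertex 17.00 0.00 18.00
    endloop
  endfacet
endsolid part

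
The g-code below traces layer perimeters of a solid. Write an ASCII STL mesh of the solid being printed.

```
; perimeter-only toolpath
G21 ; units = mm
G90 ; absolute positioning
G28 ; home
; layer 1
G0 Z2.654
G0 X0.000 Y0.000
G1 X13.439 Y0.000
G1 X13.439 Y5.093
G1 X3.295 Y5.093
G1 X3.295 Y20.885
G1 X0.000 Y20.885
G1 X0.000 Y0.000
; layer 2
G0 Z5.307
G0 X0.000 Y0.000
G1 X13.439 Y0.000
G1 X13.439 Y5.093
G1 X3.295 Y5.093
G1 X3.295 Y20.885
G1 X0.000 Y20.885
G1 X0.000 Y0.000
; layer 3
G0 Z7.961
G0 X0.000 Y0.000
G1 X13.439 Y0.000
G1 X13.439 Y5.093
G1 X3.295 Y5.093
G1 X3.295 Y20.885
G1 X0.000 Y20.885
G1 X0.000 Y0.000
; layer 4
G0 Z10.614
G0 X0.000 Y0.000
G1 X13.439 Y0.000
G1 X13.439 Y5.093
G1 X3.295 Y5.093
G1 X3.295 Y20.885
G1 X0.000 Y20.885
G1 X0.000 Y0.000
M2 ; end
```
solid part
  facet normal 0.0000 0.0000 -1.0000
    outer loop
      vertex 13.439 5.093 0.000
      vertex 13.439 0.000 0.000
      vertex 0.000 0.000 0.000
    endloop
  endfacet
  facet normal 0.0000 0.0000 -1.0000
    outer loop
      vertex 3.295 5.093 0.000
      vertex 13.439 5.093 0.000
      vertex 0.000 0.000 0.000
    endloop
  endfacet
  facet normal 0.0000 0.0000 -1.0000
    outer loop
      vertex 3.295 20.885 0.000
      vertex 3.295 5.093 0.000
      vertex 0.000 0.000 0.000
    endloop
  endfacet
  facet normal 0.0000 0.0000 -1.0000
    outer loop
      vertex 0.000 20.885 0.000
      vertex 3.295 20.885 0.000
      vertex 0.000 0.000 0.000
    endloop
  endfacet
  facet normal 0.0000 0.0000 1.0000
    outer loop
      vertex 0.000 0.000 10.614
      vertex 13.439 0.000 10.614
      vertex 13.439 5.093 10.614
    endloop
  endfacet
  facet normal 0.0000 0.0000 1.0000
    outer loop
      vertex 0.000 0.000 10.614
      vertex 13.439 5.093 10.614
      vertex 3.295 5.093 10.614
    endloop
  endfacet
  facet normal 0.0000 0.0000 1.0000
    outer loop
      vertex 0.000 0.000 10.614
      vertex 3.295 5.093 10.614
      vertex 3.295 20.885 10.614
    endloop
  endfacet
  facet normal 0.0000 0.0000 1.0000
    outer loop
      vertex 0.000 0.000 10.614
      vertex 3.295 20.885 10.614
      vertex 0.000 20.885 10.614
    endloop
  endfacet
  facet normal 0.0000 -1.0000 0.0000
    outer loop
      vertex 0.000 0.000 0.000
      vertex 13.439 0.000 0.000
      vertex 13.439 0.000 10.614
    endloop
  endfacet
  facet normal 0.0000 -1.0000 0.0000
    outer loop
      vertex 0.000 0.000 0.000
      vertex 13.439 0.000 10.614
      vertex 0.000 0.000 10.614
    endloop
  endfacet
  facet normal 1.0000 0.0000 0.0000
    outer loop
      vertex 13.439 0.000 0.000
      vertex 13.439 5.093 0.000
      vertex 13.439 5.093 10.614
    endloop
  endfacet
  facet normal 1.0000 0.0000 0.0000
    outer loop
      vertex 13.439 0.000 0.000
      vertex 13.439 5.093 10.614
      vertex 13.439 0.000 10.614
    endloop
  endfacet
  facet normal 0.0000 1.0000 0.0000
    outer loop
      vertex 13.439 5.093 0.000
      vertex 3.295 5.093 0.000
      vertex 3.295 5.093 10.614
    endloop
  endfacet
  facet normal 0.0000 1.0000 0.0000
    outer loop
      vertex 13.439 5.093 0.000
      vertex 3.295 5.093 10.614
      vertex 13.439 5.093 10.614
    endloop
  endfacet
  facet normal 1.0000 0.0000 0.0000
    outer loop
      vertex 3.295 5.093 0.000
      vertex 3.295 20.885 0.000
      vertex 3.295 20.885 10.614
    endloop
  endfacet
  facet normal 1.0000 0.0000 0.0000
    outer loop
      vertex 3.295 5.093 0.000
      vertex 3.295 20.885 10.614
      vertex 3.295 5.093 10.614
    endloop
  endfacet
  facet normal 0.0000 1.0000 0.0000
    outer loop
      vertex 3.295 20.885 0.000
      vertex 0.000 20.885 0.000
      vertex 0.000 20.885 10.614
    endloop
  endfacet
  facet normal 0.0000 1.0000 0.0000
    outer loop
      vertex 3.295 20.885 0.000
      vertex 0.000 20.885 10.614
      vertex 3.295 20.885 10.614
    endloop
  endfacet
  facet normal -1.0000 0.0000 0.0000
    outer loop
      vertex 0.000 20.885 0.000
      vertex 0.000 0.000 0.000
      vertex 0.000 0.000 10.614
    endloop
  endfacet
  facet normal -1.0000 0.0000 0.0000
    outer loop
      vertex 0.000 20.885 0.000
      vertex 0.000 0.000 10.614
      vertex 0.000 20.885 10.614
    endloop
  endfacet
endsolid part

The G0 Z moves step by Δz≈2.654 mm. Every layer's G1 loop is the same polygon, so the solid is a straight extrusion of it from z=0 to z≈10.6. Closing with flat bottom and top caps and triangulating gives 20 facets — an L-shaped prism: outer 13.4 × 20.9 mm, arm thicknesses ≈ 5.09 mm (horizontal) and 3.29 mm (vertical), extruded 10.6 mm in z.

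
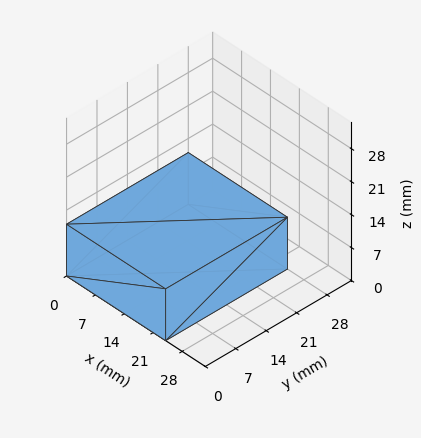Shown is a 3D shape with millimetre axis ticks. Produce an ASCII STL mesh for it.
Reading the render: the shape is a rectangular box, roughly 24 × 28 mm footprint and 11 mm tall (dimensions read to the nearest mm from the axis ticks). For the STL, each face is triangulated and given an outward normal.

solid part
  facet normal 0.0000 0.0000 -1.0000
    outer loop
      vertex 24.00 28.00 0.00
      vertex 24.00 0.00 0.00
      vertex 0.00 0.00 0.00
    endloop
  endfacet
  facet normal 0.0000 0.0000 -1.0000
    outer loop
      vertex 0.00 28.00 0.00
      vertex 24.00 28.00 0.00
      vertex 0.00 0.00 0.00
    endloop
  endfacet
  facet normal 0.0000 0.0000 1.0000
    outer loop
      vertex 0.00 0.00 11.00
      vertex 24.00 0.00 11.00
      vertex 24.00 28.00 11.00
    endloop
  endfacet
  facet normal 0.0000 0.0000 1.0000
    outer loop
      vertex 0.00 0.00 11.00
      vertex 24.00 28.00 11.00
      vertex 0.00 28.00 11.00
    endloop
  endfacet
  facet normal 0.0000 -1.0000 0.0000
    outer loop
      vertex 0.00 0.00 0.00
      vertex 24.00 0.00 0.00
      vertex 24.00 0.00 11.00
    endloop
  endfacet
  facet normal 0.0000 -1.0000 0.0000
    outer loop
      vertex 0.00 0.00 0.00
      vertex 24.00 0.00 11.00
      vertex 0.00 0.00 11.00
    endloop
  endfacet
  facet normal 0.0000 1.0000 0.0000
    outer loop
      vertex 24.00 28.00 11.00
      vertex 24.00 28.00 0.00
      vertex 0.00 28.00 0.00
    endloop
  endfacet
  facet normal 0.0000 1.0000 0.0000
    outer loop
      vertex 0.00 28.00 11.00
      vertex 24.00 28.00 11.00
      vertex 0.00 28.00 0.00
    endloop
  endfacet
  facet normal -1.0000 0.0000 0.0000
    outer loop
      vertex 0.00 28.00 11.00
      vertex 0.00 28.00 0.00
      vertex 0.00 0.00 0.00
    endloop
  endfacet
  facet normal -1.0000 0.0000 0.0000
    outer loop
      vertex 0.00 0.00 11.00
      vertex 0.00 28.00 11.00
      vertex 0.00 0.00 0.00
    endloop
  endfacet
  facet normal 1.0000 0.0000 0.0000
    outer loop
      vertex 24.00 0.00 0.00
      vertex 24.00 28.00 0.00
      vertex 24.00 28.00 11.00
    endloop
  endfacet
  facet normal 1.0000 0.0000 0.0000
    outer loop
      vertex 24.00 0.00 0.00
      vertex 24.00 28.00 11.00
      vertex 24.00 0.00 11.00
    endloop
  endfacet
endsolid part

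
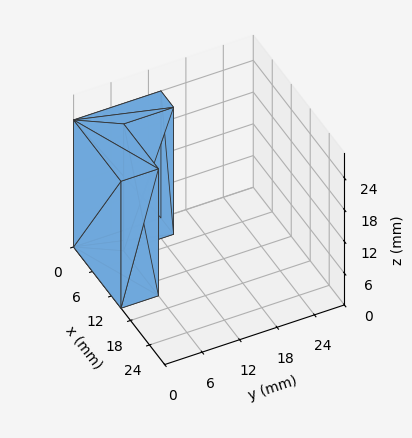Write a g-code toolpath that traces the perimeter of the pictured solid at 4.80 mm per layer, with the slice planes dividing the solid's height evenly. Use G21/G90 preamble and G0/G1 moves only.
Reading the render: the shape is an L-shaped prism: outer 15 × 14 mm, arm thicknesses ≈ 6 mm (horizontal) and 4 mm (vertical), extruded 24 mm in z (dimensions read to the nearest mm from the axis ticks). For the g-code, the solid's height is divided into equal slices at the stated Δz and each level perimeter traced with G1 moves after a G0 lift.

; perimeter-only toolpath
G21 ; units = mm
G90 ; absolute positioning
G28 ; home
; layer 1
G0 Z4.80
G0 X0.00 Y0.00
G1 X15.00 Y0.00
G1 X15.00 Y6.00
G1 X4.00 Y6.00
G1 X4.00 Y14.00
G1 X0.00 Y14.00
G1 X0.00 Y0.00
; layer 2
G0 Z9.60
G0 X0.00 Y0.00
G1 X15.00 Y0.00
G1 X15.00 Y6.00
G1 X4.00 Y6.00
G1 X4.00 Y14.00
G1 X0.00 Y14.00
G1 X0.00 Y0.00
; layer 3
G0 Z14.40
G0 X0.00 Y0.00
G1 X15.00 Y0.00
G1 X15.00 Y6.00
G1 X4.00 Y6.00
G1 X4.00 Y14.00
G1 X0.00 Y14.00
G1 X0.00 Y0.00
; layer 4
G0 Z19.20
G0 X0.00 Y0.00
G1 X15.00 Y0.00
G1 X15.00 Y6.00
G1 X4.00 Y6.00
G1 X4.00 Y14.00
G1 X0.00 Y14.00
G1 X0.00 Y0.00
; layer 5
G0 Z24.00
G0 X0.00 Y0.00
G1 X15.00 Y0.00
G1 X15.00 Y6.00
G1 X4.00 Y6.00
G1 X4.00 Y14.00
G1 X0.00 Y14.00
G1 X0.00 Y0.00
M2 ; end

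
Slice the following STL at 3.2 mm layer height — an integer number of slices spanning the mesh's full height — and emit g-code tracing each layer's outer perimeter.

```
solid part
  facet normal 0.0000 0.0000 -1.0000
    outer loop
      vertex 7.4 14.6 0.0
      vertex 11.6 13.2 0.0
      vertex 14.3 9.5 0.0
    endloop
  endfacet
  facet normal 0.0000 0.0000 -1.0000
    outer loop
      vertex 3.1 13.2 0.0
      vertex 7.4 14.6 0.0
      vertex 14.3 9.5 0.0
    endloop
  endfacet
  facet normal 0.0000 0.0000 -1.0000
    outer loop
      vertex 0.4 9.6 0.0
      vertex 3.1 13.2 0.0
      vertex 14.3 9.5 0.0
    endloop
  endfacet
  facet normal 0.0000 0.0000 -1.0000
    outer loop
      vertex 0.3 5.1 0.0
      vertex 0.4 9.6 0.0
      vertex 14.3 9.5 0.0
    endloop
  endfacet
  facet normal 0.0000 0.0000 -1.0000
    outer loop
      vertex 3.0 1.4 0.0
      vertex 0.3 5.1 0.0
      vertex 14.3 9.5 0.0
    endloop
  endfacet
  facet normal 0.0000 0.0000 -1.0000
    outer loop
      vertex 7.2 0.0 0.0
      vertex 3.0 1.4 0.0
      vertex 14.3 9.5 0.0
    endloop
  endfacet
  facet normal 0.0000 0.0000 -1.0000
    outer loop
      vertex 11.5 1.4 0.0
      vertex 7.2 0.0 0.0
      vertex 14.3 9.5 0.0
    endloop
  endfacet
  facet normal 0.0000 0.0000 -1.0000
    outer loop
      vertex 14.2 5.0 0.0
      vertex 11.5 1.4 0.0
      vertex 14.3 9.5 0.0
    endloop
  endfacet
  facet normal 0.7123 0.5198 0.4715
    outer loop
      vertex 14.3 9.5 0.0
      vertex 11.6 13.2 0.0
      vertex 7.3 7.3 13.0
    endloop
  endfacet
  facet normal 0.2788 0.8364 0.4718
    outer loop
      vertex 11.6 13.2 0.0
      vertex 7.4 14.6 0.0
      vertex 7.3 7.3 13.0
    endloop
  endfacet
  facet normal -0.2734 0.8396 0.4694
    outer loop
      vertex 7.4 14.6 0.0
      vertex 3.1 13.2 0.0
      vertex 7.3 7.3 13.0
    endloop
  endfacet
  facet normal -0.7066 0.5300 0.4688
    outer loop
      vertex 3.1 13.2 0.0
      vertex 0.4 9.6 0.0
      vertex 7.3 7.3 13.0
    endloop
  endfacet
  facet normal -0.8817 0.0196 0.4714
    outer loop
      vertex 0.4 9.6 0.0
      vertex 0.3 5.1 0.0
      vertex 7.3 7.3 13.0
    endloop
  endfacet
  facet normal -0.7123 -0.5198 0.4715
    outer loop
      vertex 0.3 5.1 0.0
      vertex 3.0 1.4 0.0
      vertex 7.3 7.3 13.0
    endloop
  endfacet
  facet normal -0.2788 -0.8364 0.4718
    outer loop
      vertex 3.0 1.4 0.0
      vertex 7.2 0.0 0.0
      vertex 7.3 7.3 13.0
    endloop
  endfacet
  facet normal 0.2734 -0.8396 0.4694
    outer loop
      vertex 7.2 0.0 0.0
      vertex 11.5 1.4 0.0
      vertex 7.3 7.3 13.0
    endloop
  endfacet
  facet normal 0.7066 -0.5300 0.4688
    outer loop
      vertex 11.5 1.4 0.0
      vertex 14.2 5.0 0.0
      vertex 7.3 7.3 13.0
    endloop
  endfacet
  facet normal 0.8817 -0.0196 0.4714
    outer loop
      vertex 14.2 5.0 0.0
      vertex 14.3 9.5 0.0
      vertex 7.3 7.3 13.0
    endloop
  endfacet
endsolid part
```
; perimeter-only toolpath
G21 ; units = mm
G90 ; absolute positioning
G28 ; home
; layer 1
G0 Z3.2
G0 X12.6 Y8.9
G1 X10.5 Y11.7
G1 X7.4 Y12.8
G1 X4.2 Y11.7
G1 X2.1 Y9.0
G1 X2.0 Y5.6
G1 X4.1 Y2.9
G1 X7.2 Y1.8
G1 X10.4 Y2.9
G1 X12.5 Y5.6
G1 X12.6 Y8.9
; layer 2
G0 Z6.5
G0 X10.8 Y8.4
G1 X9.4 Y10.2
G1 X7.3 Y10.9
G1 X5.2 Y10.2
G1 X3.9 Y8.4
G1 X3.8 Y6.2
G1 X5.2 Y4.3
G1 X7.2 Y3.6
G1 X9.4 Y4.3
G1 X10.8 Y6.2
G1 X10.8 Y8.4
; layer 3
G0 Z9.8
G0 X9.1 Y7.8
G1 X8.4 Y8.8
G1 X7.3 Y9.1
G1 X6.2 Y8.8
G1 X5.6 Y7.9
G1 X5.5 Y6.8
G1 X6.2 Y5.8
G1 X7.3 Y5.5
G1 X8.3 Y5.8
G1 X9.0 Y6.7
G1 X9.1 Y7.8
M2 ; end

The solid is a regular 10-sided pyramid, base circumscribed radius ≈ 7.3 mm, apex at z ≈ 13 mm. Slicing at Δz = 3.2 mm — 4 equal slices spanning the solid's height, so layer i sits at z = i·h/4 — gives 3 non-empty perimeters. Each is a 10-segment closed polygon; G0 lifts to the layer z and rapids to the start vertex, then G1 traces the edges. The cross-section shrinks linearly with z (the slice at the apex is degenerate and omitted).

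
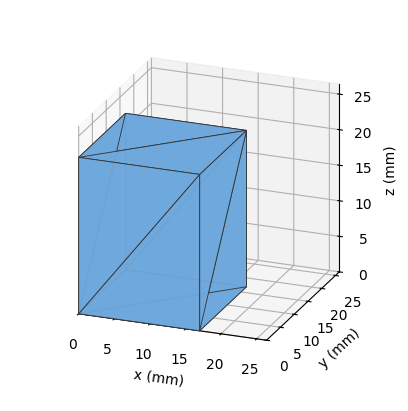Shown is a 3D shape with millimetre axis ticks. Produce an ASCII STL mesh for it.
Reading the render: the shape is a rectangular box, roughly 17 × 17 mm footprint and 22 mm tall (dimensions read to the nearest mm from the axis ticks). For the STL, each face is triangulated and given an outward normal.

solid part
  facet normal 0.0000 0.0000 -1.0000
    outer loop
      vertex 17.000 17.000 0.000
      vertex 17.000 0.000 0.000
      vertex 0.000 0.000 0.000
    endloop
  endfacet
  facet normal 0.0000 0.0000 -1.0000
    outer loop
      vertex 0.000 17.000 0.000
      vertex 17.000 17.000 0.000
      vertex 0.000 0.000 0.000
    endloop
  endfacet
  facet normal 0.0000 0.0000 1.0000
    outer loop
      vertex 0.000 0.000 22.000
      vertex 17.000 0.000 22.000
      vertex 17.000 17.000 22.000
    endloop
  endfacet
  facet normal 0.0000 0.0000 1.0000
    outer loop
      vertex 0.000 0.000 22.000
      vertex 17.000 17.000 22.000
      vertex 0.000 17.000 22.000
    endloop
  endfacet
  facet normal 0.0000 -1.0000 0.0000
    outer loop
      vertex 0.000 0.000 0.000
      vertex 17.000 0.000 0.000
      vertex 17.000 0.000 22.000
    endloop
  endfacet
  facet normal 0.0000 -1.0000 0.0000
    outer loop
      vertex 0.000 0.000 0.000
      vertex 17.000 0.000 22.000
      vertex 0.000 0.000 22.000
    endloop
  endfacet
  facet normal 0.0000 1.0000 0.0000
    outer loop
      vertex 17.000 17.000 22.000
      vertex 17.000 17.000 0.000
      vertex 0.000 17.000 0.000
    endloop
  endfacet
  facet normal 0.0000 1.0000 0.0000
    outer loop
      vertex 0.000 17.000 22.000
      vertex 17.000 17.000 22.000
      vertex 0.000 17.000 0.000
    endloop
  endfacet
  facet normal -1.0000 0.0000 0.0000
    outer loop
      vertex 0.000 17.000 22.000
      vertex 0.000 17.000 0.000
      vertex 0.000 0.000 0.000
    endloop
  endfacet
  facet normal -1.0000 0.0000 0.0000
    outer loop
      vertex 0.000 0.000 22.000
      vertex 0.000 17.000 22.000
      vertex 0.000 0.000 0.000
    endloop
  endfacet
  facet normal 1.0000 0.0000 0.0000
    outer loop
      vertex 17.000 0.000 0.000
      vertex 17.000 17.000 0.000
      vertex 17.000 17.000 22.000
    endloop
  endfacet
  facet normal 1.0000 0.0000 0.0000
    outer loop
      vertex 17.000 0.000 0.000
      vertex 17.000 17.000 22.000
      vertex 17.000 0.000 22.000
    endloop
  endfacet
endsolid part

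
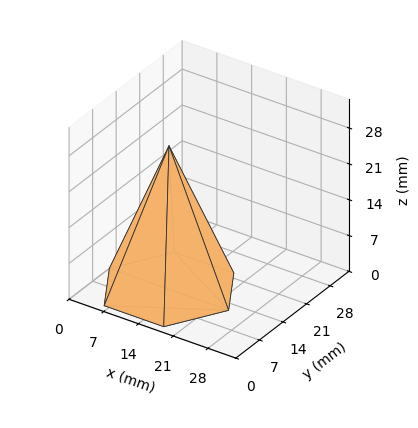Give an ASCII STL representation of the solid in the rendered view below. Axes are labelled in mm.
Reading the render: the shape is a regular 6-sided pyramid, base circumscribed radius ≈ 12 mm, apex at z ≈ 28 mm (dimensions read to the nearest mm from the axis ticks). For the STL, each face is triangulated and given an outward normal.

solid part
  facet normal 0.0000 0.0000 -1.0000
    outer loop
      vertex 6.0 22.4 0.0
      vertex 18.0 22.4 0.0
      vertex 24.0 12.0 0.0
    endloop
  endfacet
  facet normal 0.0000 0.0000 -1.0000
    outer loop
      vertex 0.0 12.0 0.0
      vertex 6.0 22.4 0.0
      vertex 24.0 12.0 0.0
    endloop
  endfacet
  facet normal 0.0000 0.0000 -1.0000
    outer loop
      vertex 6.0 1.6 0.0
      vertex 0.0 12.0 0.0
      vertex 24.0 12.0 0.0
    endloop
  endfacet
  facet normal 0.0000 0.0000 -1.0000
    outer loop
      vertex 18.0 1.6 0.0
      vertex 6.0 1.6 0.0
      vertex 24.0 12.0 0.0
    endloop
  endfacet
  facet normal 0.8120 0.4685 0.3480
    outer loop
      vertex 24.0 12.0 0.0
      vertex 18.0 22.4 0.0
      vertex 12.0 12.0 28.0
    endloop
  endfacet
  facet normal 0.0000 0.9374 0.3482
    outer loop
      vertex 18.0 22.4 0.0
      vertex 6.0 22.4 0.0
      vertex 12.0 12.0 28.0
    endloop
  endfacet
  facet normal -0.8120 0.4685 0.3480
    outer loop
      vertex 6.0 22.4 0.0
      vertex 0.0 12.0 0.0
      vertex 12.0 12.0 28.0
    endloop
  endfacet
  facet normal -0.8120 -0.4685 0.3480
    outer loop
      vertex 0.0 12.0 0.0
      vertex 6.0 1.6 0.0
      vertex 12.0 12.0 28.0
    endloop
  endfacet
  facet normal 0.0000 -0.9374 0.3482
    outer loop
      vertex 6.0 1.6 0.0
      vertex 18.0 1.6 0.0
      vertex 12.0 12.0 28.0
    endloop
  endfacet
  facet normal 0.8120 -0.4685 0.3480
    outer loop
      vertex 18.0 1.6 0.0
      vertex 24.0 12.0 0.0
      vertex 12.0 12.0 28.0
    endloop
  endfacet
endsolid part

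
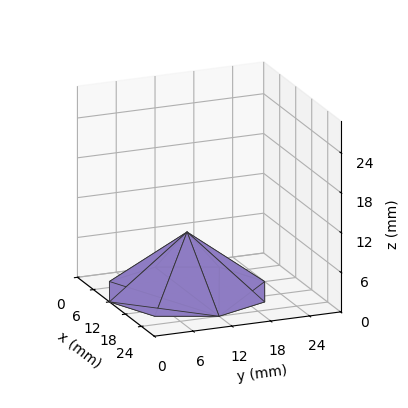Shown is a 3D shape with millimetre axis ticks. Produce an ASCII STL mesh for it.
Reading the render: the shape is a regular 8-sided pyramid, base circumscribed radius ≈ 12 mm, apex at z ≈ 9 mm (dimensions read to the nearest mm from the axis ticks). For the STL, each face is triangulated and given an outward normal.

solid part
  facet normal 0.0000 0.0000 -1.0000
    outer loop
      vertex 12.0 24.0 0.0
      vertex 20.5 20.5 0.0
      vertex 24.0 12.0 0.0
    endloop
  endfacet
  facet normal 0.0000 0.0000 -1.0000
    outer loop
      vertex 3.5 20.5 0.0
      vertex 12.0 24.0 0.0
      vertex 24.0 12.0 0.0
    endloop
  endfacet
  facet normal 0.0000 0.0000 -1.0000
    outer loop
      vertex 0.0 12.0 0.0
      vertex 3.5 20.5 0.0
      vertex 24.0 12.0 0.0
    endloop
  endfacet
  facet normal 0.0000 0.0000 -1.0000
    outer loop
      vertex 3.5 3.5 0.0
      vertex 0.0 12.0 0.0
      vertex 24.0 12.0 0.0
    endloop
  endfacet
  facet normal 0.0000 0.0000 -1.0000
    outer loop
      vertex 12.0 0.0 0.0
      vertex 3.5 3.5 0.0
      vertex 24.0 12.0 0.0
    endloop
  endfacet
  facet normal 0.0000 0.0000 -1.0000
    outer loop
      vertex 20.5 3.5 0.0
      vertex 12.0 0.0 0.0
      vertex 24.0 12.0 0.0
    endloop
  endfacet
  facet normal 0.5825 0.2398 0.7766
    outer loop
      vertex 24.0 12.0 0.0
      vertex 20.5 20.5 0.0
      vertex 12.0 12.0 9.0
    endloop
  endfacet
  facet normal 0.2398 0.5825 0.7766
    outer loop
      vertex 20.5 20.5 0.0
      vertex 12.0 24.0 0.0
      vertex 12.0 12.0 9.0
    endloop
  endfacet
  facet normal -0.2398 0.5825 0.7766
    outer loop
      vertex 12.0 24.0 0.0
      vertex 3.5 20.5 0.0
      vertex 12.0 12.0 9.0
    endloop
  endfacet
  facet normal -0.5825 0.2398 0.7766
    outer loop
      vertex 3.5 20.5 0.0
      vertex 0.0 12.0 0.0
      vertex 12.0 12.0 9.0
    endloop
  endfacet
  facet normal -0.5825 -0.2398 0.7766
    outer loop
      vertex 0.0 12.0 0.0
      vertex 3.5 3.5 0.0
      vertex 12.0 12.0 9.0
    endloop
  endfacet
  facet normal -0.2398 -0.5825 0.7766
    outer loop
      vertex 3.5 3.5 0.0
      vertex 12.0 0.0 0.0
      vertex 12.0 12.0 9.0
    endloop
  endfacet
  facet normal 0.2398 -0.5825 0.7766
    outer loop
      vertex 12.0 0.0 0.0
      vertex 20.5 3.5 0.0
      vertex 12.0 12.0 9.0
    endloop
  endfacet
  facet normal 0.5825 -0.2398 0.7766
    outer loop
      vertex 20.5 3.5 0.0
      vertex 24.0 12.0 0.0
      vertex 12.0 12.0 9.0
    endloop
  endfacet
endsolid part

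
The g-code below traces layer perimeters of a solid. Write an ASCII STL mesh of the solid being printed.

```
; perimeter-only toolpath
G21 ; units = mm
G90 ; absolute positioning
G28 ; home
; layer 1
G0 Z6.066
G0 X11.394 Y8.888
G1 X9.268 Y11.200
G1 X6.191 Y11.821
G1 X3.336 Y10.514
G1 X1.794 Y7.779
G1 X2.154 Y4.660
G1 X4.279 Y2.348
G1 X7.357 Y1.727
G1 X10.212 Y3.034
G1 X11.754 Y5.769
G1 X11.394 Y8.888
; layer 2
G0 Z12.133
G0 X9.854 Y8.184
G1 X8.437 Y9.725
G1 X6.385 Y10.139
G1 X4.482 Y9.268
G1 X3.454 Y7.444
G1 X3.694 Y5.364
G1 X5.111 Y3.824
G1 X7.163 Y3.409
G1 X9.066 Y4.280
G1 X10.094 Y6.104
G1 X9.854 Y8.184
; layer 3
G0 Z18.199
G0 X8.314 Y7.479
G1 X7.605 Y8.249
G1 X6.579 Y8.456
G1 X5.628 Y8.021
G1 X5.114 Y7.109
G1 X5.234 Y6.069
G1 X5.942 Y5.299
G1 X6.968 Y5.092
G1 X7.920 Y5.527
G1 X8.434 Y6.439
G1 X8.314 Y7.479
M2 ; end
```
solid part
  facet normal 0.0000 0.0000 -1.0000
    outer loop
      vertex 5.996 13.503 0.000
      vertex 10.100 12.675 0.000
      vertex 12.934 9.593 0.000
    endloop
  endfacet
  facet normal 0.0000 0.0000 -1.0000
    outer loop
      vertex 2.190 11.761 0.000
      vertex 5.996 13.503 0.000
      vertex 12.934 9.593 0.000
    endloop
  endfacet
  facet normal 0.0000 0.0000 -1.0000
    outer loop
      vertex 0.134 8.114 0.000
      vertex 2.190 11.761 0.000
      vertex 12.934 9.593 0.000
    endloop
  endfacet
  facet normal 0.0000 0.0000 -1.0000
    outer loop
      vertex 0.614 3.955 0.000
      vertex 0.134 8.114 0.000
      vertex 12.934 9.593 0.000
    endloop
  endfacet
  facet normal 0.0000 0.0000 -1.0000
    outer loop
      vertex 3.448 0.873 0.000
      vertex 0.614 3.955 0.000
      vertex 12.934 9.593 0.000
    endloop
  endfacet
  facet normal 0.0000 0.0000 -1.0000
    outer loop
      vertex 7.552 0.045 0.000
      vertex 3.448 0.873 0.000
      vertex 12.934 9.593 0.000
    endloop
  endfacet
  facet normal 0.0000 0.0000 -1.0000
    outer loop
      vertex 11.358 1.787 0.000
      vertex 7.552 0.045 0.000
      vertex 12.934 9.593 0.000
    endloop
  endfacet
  facet normal 0.0000 0.0000 -1.0000
    outer loop
      vertex 13.414 5.434 0.000
      vertex 11.358 1.787 0.000
      vertex 12.934 9.593 0.000
    endloop
  endfacet
  facet normal 0.7115 0.6542 0.2566
    outer loop
      vertex 12.934 9.593 0.000
      vertex 10.100 12.675 0.000
      vertex 6.774 6.774 24.265
    endloop
  endfacet
  facet normal 0.1911 0.9474 0.2566
    outer loop
      vertex 10.100 12.675 0.000
      vertex 5.996 13.503 0.000
      vertex 6.774 6.774 24.265
    endloop
  endfacet
  facet normal -0.4022 0.8788 0.2566
    outer loop
      vertex 5.996 13.503 0.000
      vertex 2.190 11.761 0.000
      vertex 6.774 6.774 24.265
    endloop
  endfacet
  facet normal -0.8419 0.4746 0.2566
    outer loop
      vertex 2.190 11.761 0.000
      vertex 0.134 8.114 0.000
      vertex 6.774 6.774 24.265
    endloop
  endfacet
  facet normal -0.9601 -0.1108 0.2566
    outer loop
      vertex 0.134 8.114 0.000
      vertex 0.614 3.955 0.000
      vertex 6.774 6.774 24.265
    endloop
  endfacet
  facet normal -0.7115 -0.6542 0.2566
    outer loop
      vertex 0.614 3.955 0.000
      vertex 3.448 0.873 0.000
      vertex 6.774 6.774 24.265
    endloop
  endfacet
  facet normal -0.1911 -0.9474 0.2566
    outer loop
      vertex 3.448 0.873 0.000
      vertex 7.552 0.045 0.000
      vertex 6.774 6.774 24.265
    endloop
  endfacet
  facet normal 0.4022 -0.8788 0.2566
    outer loop
      vertex 7.552 0.045 0.000
      vertex 11.358 1.787 0.000
      vertex 6.774 6.774 24.265
    endloop
  endfacet
  facet normal 0.8419 -0.4746 0.2566
    outer loop
      vertex 11.358 1.787 0.000
      vertex 13.414 5.434 0.000
      vertex 6.774 6.774 24.265
    endloop
  endfacet
  facet normal 0.9601 0.1108 0.2566
    outer loop
      vertex 13.414 5.434 0.000
      vertex 12.934 9.593 0.000
      vertex 6.774 6.774 24.265
    endloop
  endfacet
endsolid part

The G0 Z moves step by Δz≈6.066 mm. The G1 loops shrink linearly with z, so the solid tapers from its base footprint up to z≈24.3. Closing with a flat bottom cap and the tapered top and triangulating gives 18 facets — a regular 10-sided pyramid, base circumscribed radius ≈ 6.77 mm, apex at z ≈ 24.3 mm.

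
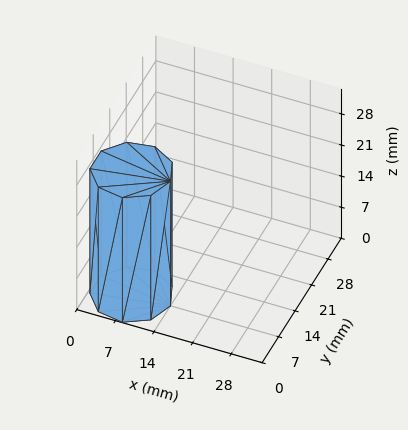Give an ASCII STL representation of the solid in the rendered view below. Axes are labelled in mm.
Reading the render: the shape is a regular 9-sided prism (a cylinder approximated with 9 flat sides), circumscribed radius ≈ 7 mm, height ≈ 28 mm (dimensions read to the nearest mm from the axis ticks). For the STL, each face is triangulated and given an outward normal.

solid part
  facet normal 0.0000 0.0000 -1.0000
    outer loop
      vertex 8.22 13.89 0.00
      vertex 12.36 11.50 0.00
      vertex 14.00 7.00 0.00
    endloop
  endfacet
  facet normal 0.0000 0.0000 -1.0000
    outer loop
      vertex 3.50 13.06 0.00
      vertex 8.22 13.89 0.00
      vertex 14.00 7.00 0.00
    endloop
  endfacet
  facet normal 0.0000 0.0000 -1.0000
    outer loop
      vertex 0.42 9.39 0.00
      vertex 3.50 13.06 0.00
      vertex 14.00 7.00 0.00
    endloop
  endfacet
  facet normal 0.0000 0.0000 -1.0000
    outer loop
      vertex 0.42 4.61 0.00
      vertex 0.42 9.39 0.00
      vertex 14.00 7.00 0.00
    endloop
  endfacet
  facet normal 0.0000 0.0000 -1.0000
    outer loop
      vertex 3.50 0.94 0.00
      vertex 0.42 4.61 0.00
      vertex 14.00 7.00 0.00
    endloop
  endfacet
  facet normal 0.0000 0.0000 -1.0000
    outer loop
      vertex 8.22 0.11 0.00
      vertex 3.50 0.94 0.00
      vertex 14.00 7.00 0.00
    endloop
  endfacet
  facet normal 0.0000 0.0000 -1.0000
    outer loop
      vertex 12.36 2.50 0.00
      vertex 8.22 0.11 0.00
      vertex 14.00 7.00 0.00
    endloop
  endfacet
  facet normal 0.0000 0.0000 1.0000
    outer loop
      vertex 14.00 7.00 28.00
      vertex 12.36 11.50 28.00
      vertex 8.22 13.89 28.00
    endloop
  endfacet
  facet normal 0.0000 0.0000 1.0000
    outer loop
      vertex 14.00 7.00 28.00
      vertex 8.22 13.89 28.00
      vertex 3.50 13.06 28.00
    endloop
  endfacet
  facet normal 0.0000 0.0000 1.0000
    outer loop
      vertex 14.00 7.00 28.00
      vertex 3.50 13.06 28.00
      vertex 0.42 9.39 28.00
    endloop
  endfacet
  facet normal 0.0000 0.0000 1.0000
    outer loop
      vertex 14.00 7.00 28.00
      vertex 0.42 9.39 28.00
      vertex 0.42 4.61 28.00
    endloop
  endfacet
  facet normal 0.0000 0.0000 1.0000
    outer loop
      vertex 14.00 7.00 28.00
      vertex 0.42 4.61 28.00
      vertex 3.50 0.94 28.00
    endloop
  endfacet
  facet normal 0.0000 0.0000 1.0000
    outer loop
      vertex 14.00 7.00 28.00
      vertex 3.50 0.94 28.00
      vertex 8.22 0.11 28.00
    endloop
  endfacet
  facet normal 0.0000 0.0000 1.0000
    outer loop
      vertex 14.00 7.00 28.00
      vertex 8.22 0.11 28.00
      vertex 12.36 2.50 28.00
    endloop
  endfacet
  facet normal 0.9395 0.3424 0.0000
    outer loop
      vertex 14.00 7.00 0.00
      vertex 12.36 11.50 0.00
      vertex 12.36 11.50 28.00
    endloop
  endfacet
  facet normal 0.9395 0.3424 0.0000
    outer loop
      vertex 14.00 7.00 0.00
      vertex 12.36 11.50 28.00
      vertex 14.00 7.00 28.00
    endloop
  endfacet
  facet normal 0.5000 0.8660 0.0000
    outer loop
      vertex 12.36 11.50 0.00
      vertex 8.22 13.89 0.00
      vertex 8.22 13.89 28.00
    endloop
  endfacet
  facet normal 0.5000 0.8660 0.0000
    outer loop
      vertex 12.36 11.50 0.00
      vertex 8.22 13.89 28.00
      vertex 12.36 11.50 28.00
    endloop
  endfacet
  facet normal -0.1732 0.9849 0.0000
    outer loop
      vertex 8.22 13.89 0.00
      vertex 3.50 13.06 0.00
      vertex 3.50 13.06 28.00
    endloop
  endfacet
  facet normal -0.1732 0.9849 0.0000
    outer loop
      vertex 8.22 13.89 0.00
      vertex 3.50 13.06 28.00
      vertex 8.22 13.89 28.00
    endloop
  endfacet
  facet normal -0.7660 0.6428 0.0000
    outer loop
      vertex 3.50 13.06 0.00
      vertex 0.42 9.39 0.00
      vertex 0.42 9.39 28.00
    endloop
  endfacet
  facet normal -0.7660 0.6428 0.0000
    outer loop
      vertex 3.50 13.06 0.00
      vertex 0.42 9.39 28.00
      vertex 3.50 13.06 28.00
    endloop
  endfacet
  facet normal -1.0000 0.0000 0.0000
    outer loop
      vertex 0.42 9.39 0.00
      vertex 0.42 4.61 0.00
      vertex 0.42 4.61 28.00
    endloop
  endfacet
  facet normal -1.0000 0.0000 0.0000
    outer loop
      vertex 0.42 9.39 0.00
      vertex 0.42 4.61 28.00
      vertex 0.42 9.39 28.00
    endloop
  endfacet
  facet normal -0.7660 -0.6428 0.0000
    outer loop
      vertex 0.42 4.61 0.00
      vertex 3.50 0.94 0.00
      vertex 3.50 0.94 28.00
    endloop
  endfacet
  facet normal -0.7660 -0.6428 0.0000
    outer loop
      vertex 0.42 4.61 0.00
      vertex 3.50 0.94 28.00
      vertex 0.42 4.61 28.00
    endloop
  endfacet
  facet normal -0.1732 -0.9849 0.0000
    outer loop
      vertex 3.50 0.94 0.00
      vertex 8.22 0.11 0.00
      vertex 8.22 0.11 28.00
    endloop
  endfacet
  facet normal -0.1732 -0.9849 0.0000
    outer loop
      vertex 3.50 0.94 0.00
      vertex 8.22 0.11 28.00
      vertex 3.50 0.94 28.00
    endloop
  endfacet
  facet normal 0.5000 -0.8660 0.0000
    outer loop
      vertex 8.22 0.11 0.00
      vertex 12.36 2.50 0.00
      vertex 12.36 2.50 28.00
    endloop
  endfacet
  facet normal 0.5000 -0.8660 0.0000
    outer loop
      vertex 8.22 0.11 0.00
      vertex 12.36 2.50 28.00
      vertex 8.22 0.11 28.00
    endloop
  endfacet
  facet normal 0.9395 -0.3424 0.0000
    outer loop
      vertex 12.36 2.50 0.00
      vertex 14.00 7.00 0.00
      vertex 14.00 7.00 28.00
    endloop
  endfacet
  facet normal 0.9395 -0.3424 0.0000
    outer loop
      vertex 12.36 2.50 0.00
      vertex 14.00 7.00 28.00
      vertex 12.36 2.50 28.00
    endloop
  endfacet
endsolid part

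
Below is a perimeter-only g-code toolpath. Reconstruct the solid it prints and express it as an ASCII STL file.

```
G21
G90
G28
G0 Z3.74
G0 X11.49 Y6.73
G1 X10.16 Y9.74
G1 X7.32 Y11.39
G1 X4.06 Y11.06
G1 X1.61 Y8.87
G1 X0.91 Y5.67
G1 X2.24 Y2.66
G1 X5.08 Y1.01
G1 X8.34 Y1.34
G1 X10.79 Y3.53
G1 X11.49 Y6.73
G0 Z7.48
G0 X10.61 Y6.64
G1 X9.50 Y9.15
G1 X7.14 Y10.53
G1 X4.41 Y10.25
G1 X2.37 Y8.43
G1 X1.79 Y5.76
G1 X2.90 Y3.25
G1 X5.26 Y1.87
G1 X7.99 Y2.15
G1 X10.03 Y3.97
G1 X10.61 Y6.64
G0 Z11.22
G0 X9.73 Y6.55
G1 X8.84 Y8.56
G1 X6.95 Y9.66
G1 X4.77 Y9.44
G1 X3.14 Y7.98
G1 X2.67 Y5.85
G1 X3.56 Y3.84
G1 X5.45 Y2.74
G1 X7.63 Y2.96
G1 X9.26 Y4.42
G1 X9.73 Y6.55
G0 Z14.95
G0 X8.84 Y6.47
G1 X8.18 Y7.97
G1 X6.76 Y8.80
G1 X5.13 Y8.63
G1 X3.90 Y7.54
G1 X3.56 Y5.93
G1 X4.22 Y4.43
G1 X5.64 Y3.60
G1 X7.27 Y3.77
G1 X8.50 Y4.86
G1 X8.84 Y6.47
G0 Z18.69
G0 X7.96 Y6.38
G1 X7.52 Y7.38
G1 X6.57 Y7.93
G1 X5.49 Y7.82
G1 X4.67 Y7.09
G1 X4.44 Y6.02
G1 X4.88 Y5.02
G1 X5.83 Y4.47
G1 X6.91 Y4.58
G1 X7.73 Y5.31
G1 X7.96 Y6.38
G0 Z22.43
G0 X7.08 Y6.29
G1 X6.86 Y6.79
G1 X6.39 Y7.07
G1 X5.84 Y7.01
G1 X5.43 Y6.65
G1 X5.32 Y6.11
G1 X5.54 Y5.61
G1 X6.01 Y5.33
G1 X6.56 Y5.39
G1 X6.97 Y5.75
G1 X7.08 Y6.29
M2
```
solid part
  facet normal 0.0000 0.0000 -1.0000
    outer loop
      vertex 7.51 12.26 0.00
      vertex 10.82 10.33 0.00
      vertex 12.37 6.82 0.00
    endloop
  endfacet
  facet normal 0.0000 0.0000 -1.0000
    outer loop
      vertex 3.70 11.87 0.00
      vertex 7.51 12.26 0.00
      vertex 12.37 6.82 0.00
    endloop
  endfacet
  facet normal 0.0000 0.0000 -1.0000
    outer loop
      vertex 0.84 9.32 0.00
      vertex 3.70 11.87 0.00
      vertex 12.37 6.82 0.00
    endloop
  endfacet
  facet normal 0.0000 0.0000 -1.0000
    outer loop
      vertex 0.03 5.58 0.00
      vertex 0.84 9.32 0.00
      vertex 12.37 6.82 0.00
    endloop
  endfacet
  facet normal 0.0000 0.0000 -1.0000
    outer loop
      vertex 1.58 2.07 0.00
      vertex 0.03 5.58 0.00
      vertex 12.37 6.82 0.00
    endloop
  endfacet
  facet normal 0.0000 0.0000 -1.0000
    outer loop
      vertex 4.89 0.14 0.00
      vertex 1.58 2.07 0.00
      vertex 12.37 6.82 0.00
    endloop
  endfacet
  facet normal 0.0000 0.0000 -1.0000
    outer loop
      vertex 8.70 0.53 0.00
      vertex 4.89 0.14 0.00
      vertex 12.37 6.82 0.00
    endloop
  endfacet
  facet normal 0.0000 0.0000 -1.0000
    outer loop
      vertex 11.56 3.08 0.00
      vertex 8.70 0.53 0.00
      vertex 12.37 6.82 0.00
    endloop
  endfacet
  facet normal 0.8924 0.3941 0.2197
    outer loop
      vertex 12.37 6.82 0.00
      vertex 10.82 10.33 0.00
      vertex 6.20 6.20 26.17
    endloop
  endfacet
  facet normal 0.4914 0.8428 0.2197
    outer loop
      vertex 10.82 10.33 0.00
      vertex 7.51 12.26 0.00
      vertex 6.20 6.20 26.17
    endloop
  endfacet
  facet normal -0.0993 0.9705 0.2198
    outer loop
      vertex 7.51 12.26 0.00
      vertex 3.70 11.87 0.00
      vertex 6.20 6.20 26.17
    endloop
  endfacet
  facet normal -0.6492 0.7282 0.2198
    outer loop
      vertex 3.70 11.87 0.00
      vertex 0.84 9.32 0.00
      vertex 6.20 6.20 26.17
    endloop
  endfacet
  facet normal -0.9534 0.2065 0.2199
    outer loop
      vertex 0.84 9.32 0.00
      vertex 0.03 5.58 0.00
      vertex 6.20 6.20 26.17
    endloop
  endfacet
  facet normal -0.8924 -0.3941 0.2197
    outer loop
      vertex 0.03 5.58 0.00
      vertex 1.58 2.07 0.00
      vertex 6.20 6.20 26.17
    endloop
  endfacet
  facet normal -0.4914 -0.8428 0.2197
    outer loop
      vertex 1.58 2.07 0.00
      vertex 4.89 0.14 0.00
      vertex 6.20 6.20 26.17
    endloop
  endfacet
  facet normal 0.0993 -0.9705 0.2198
    outer loop
      vertex 4.89 0.14 0.00
      vertex 8.70 0.53 0.00
      vertex 6.20 6.20 26.17
    endloop
  endfacet
  facet normal 0.6492 -0.7282 0.2198
    outer loop
      vertex 8.70 0.53 0.00
      vertex 11.56 3.08 0.00
      vertex 6.20 6.20 26.17
    endloop
  endfacet
  facet normal 0.9534 -0.2065 0.2199
    outer loop
      vertex 11.56 3.08 0.00
      vertex 12.37 6.82 0.00
      vertex 6.20 6.20 26.17
    endloop
  endfacet
endsolid part

The G0 Z moves step by Δz≈3.74 mm. The G1 loops shrink linearly with z, so the solid tapers from its base footprint up to z≈26.2. Closing with a flat bottom cap and the tapered top and triangulating gives 18 facets — a regular 10-sided pyramid, base circumscribed radius ≈ 6.2 mm, apex at z ≈ 26.2 mm.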